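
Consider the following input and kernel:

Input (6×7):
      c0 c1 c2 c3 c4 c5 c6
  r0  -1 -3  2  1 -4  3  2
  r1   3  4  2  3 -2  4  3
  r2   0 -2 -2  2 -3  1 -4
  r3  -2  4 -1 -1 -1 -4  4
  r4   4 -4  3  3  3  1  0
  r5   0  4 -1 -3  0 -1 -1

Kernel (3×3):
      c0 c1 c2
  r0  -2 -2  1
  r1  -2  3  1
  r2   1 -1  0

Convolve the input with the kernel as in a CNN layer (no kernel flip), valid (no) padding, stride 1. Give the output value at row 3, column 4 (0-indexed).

The receptive field on the input at this output position is [-1 -4 4 / 3 1 0 / 0 -1 -1]. Elementwise product with the kernel and sum: -1·-2 + -4·-2 + 4·1 + 3·-2 + 1·3 + 0·1 + 0·1 + -1·-1.

12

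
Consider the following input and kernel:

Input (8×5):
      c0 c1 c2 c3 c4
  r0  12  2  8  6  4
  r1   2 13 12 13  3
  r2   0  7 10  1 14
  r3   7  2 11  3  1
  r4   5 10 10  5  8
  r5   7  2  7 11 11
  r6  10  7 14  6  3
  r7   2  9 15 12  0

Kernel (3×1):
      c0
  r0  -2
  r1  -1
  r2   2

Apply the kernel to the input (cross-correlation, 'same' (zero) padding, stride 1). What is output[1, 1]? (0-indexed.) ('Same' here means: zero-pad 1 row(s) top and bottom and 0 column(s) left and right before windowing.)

-3

The receptive field on the zero-padded input at this output position is [2 / 13 / 7]. Elementwise product with the kernel and sum: 2·-2 + 13·-1 + 7·2.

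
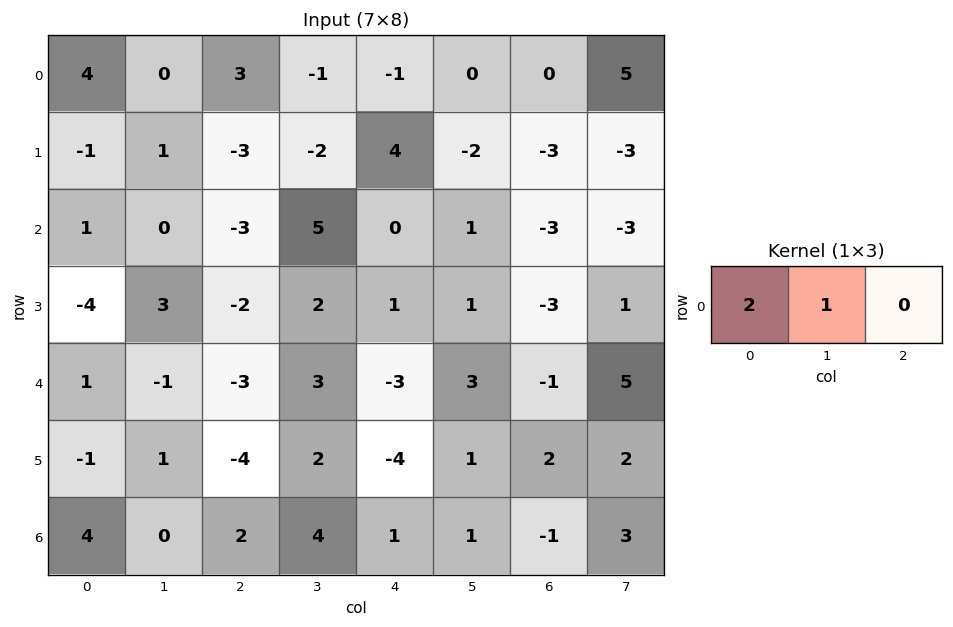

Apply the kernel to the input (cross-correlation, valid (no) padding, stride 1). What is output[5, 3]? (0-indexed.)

0

The receptive field on the input at this output position is [2 -4 1]. Elementwise product with the kernel and sum: 2·2 + -4·1.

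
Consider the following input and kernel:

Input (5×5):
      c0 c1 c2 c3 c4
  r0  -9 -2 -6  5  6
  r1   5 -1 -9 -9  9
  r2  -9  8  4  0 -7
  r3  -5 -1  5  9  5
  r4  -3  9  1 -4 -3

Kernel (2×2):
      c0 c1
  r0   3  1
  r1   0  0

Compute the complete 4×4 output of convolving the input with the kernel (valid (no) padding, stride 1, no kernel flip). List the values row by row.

Output[0,0]: The receptive field on the input at this output position is [-9 -2 / 5 -1]. Elementwise product with the kernel and sum: -9·3 + -2·1.
Output[0,1]: The receptive field on the input at this output position is [-2 -6 / -1 -9]. Elementwise product with the kernel and sum: -2·3 + -6·1.

-29 -12 -13 21
14 -12 -36 -18
-19 28 12 -7
-16 2 24 32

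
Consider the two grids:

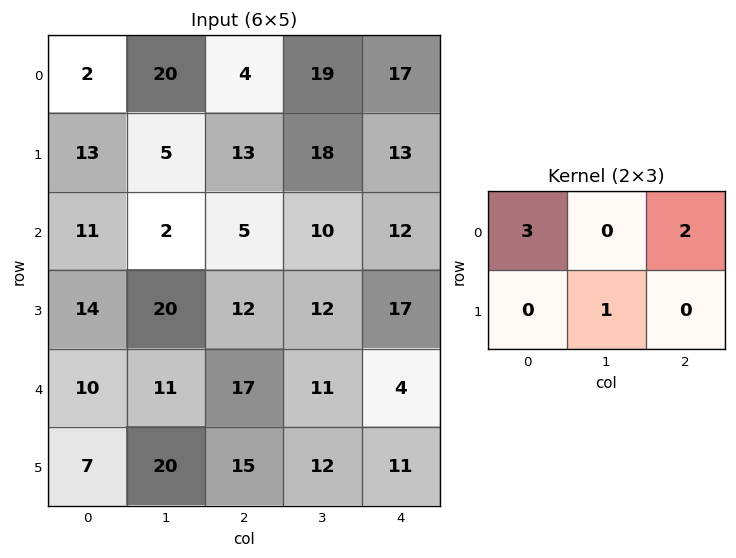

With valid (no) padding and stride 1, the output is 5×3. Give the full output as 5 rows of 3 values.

Output[0,0]: The receptive field on the input at this output position is [2 20 4 / 13 5 13]. Elementwise product with the kernel and sum: 2·3 + 4·2 + 5·1.
Output[0,1]: The receptive field on the input at this output position is [20 4 19 / 5 13 18]. Elementwise product with the kernel and sum: 20·3 + 19·2 + 13·1.

19 111 64
67 56 75
63 38 51
77 101 81
84 70 71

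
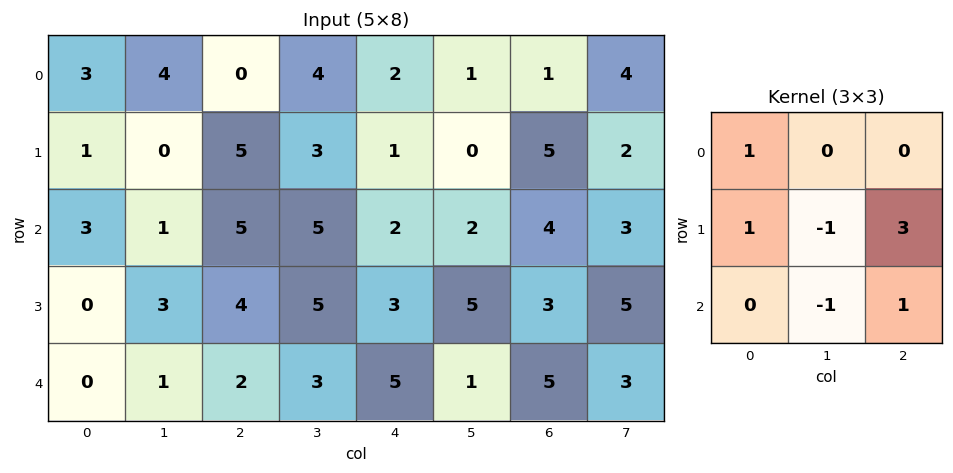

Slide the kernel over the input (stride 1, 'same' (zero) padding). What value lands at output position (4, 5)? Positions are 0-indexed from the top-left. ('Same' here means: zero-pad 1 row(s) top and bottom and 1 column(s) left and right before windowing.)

The receptive field on the zero-padded input at this output position is [3 5 3 / 5 1 5 / 0 0 0]. Elementwise product with the kernel and sum: 3·1 + 5·1 + 1·-1 + 5·3 + 0·-1 + 0·1.

22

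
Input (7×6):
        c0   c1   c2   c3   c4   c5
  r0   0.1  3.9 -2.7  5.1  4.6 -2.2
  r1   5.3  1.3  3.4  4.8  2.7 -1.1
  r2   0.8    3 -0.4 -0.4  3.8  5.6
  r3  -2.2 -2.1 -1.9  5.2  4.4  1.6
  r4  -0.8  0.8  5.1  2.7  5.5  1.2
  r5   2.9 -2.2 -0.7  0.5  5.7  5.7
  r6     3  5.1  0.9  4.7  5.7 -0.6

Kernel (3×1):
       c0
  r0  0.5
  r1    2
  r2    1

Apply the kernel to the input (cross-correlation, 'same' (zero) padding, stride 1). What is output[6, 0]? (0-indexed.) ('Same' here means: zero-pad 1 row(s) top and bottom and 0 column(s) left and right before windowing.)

The receptive field on the zero-padded input at this output position is [2.9 / 3 / 0]. Elementwise product with the kernel and sum: 2.9·0.5 + 3·2 + 0·1.

7.45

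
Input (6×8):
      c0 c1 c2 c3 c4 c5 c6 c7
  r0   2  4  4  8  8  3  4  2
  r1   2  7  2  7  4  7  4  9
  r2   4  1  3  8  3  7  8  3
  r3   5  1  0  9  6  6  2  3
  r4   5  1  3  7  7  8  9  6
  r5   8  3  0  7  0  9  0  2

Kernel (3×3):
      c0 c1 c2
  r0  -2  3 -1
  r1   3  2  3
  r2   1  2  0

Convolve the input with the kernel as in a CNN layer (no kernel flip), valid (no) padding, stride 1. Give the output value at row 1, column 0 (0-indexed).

The receptive field on the input at this output position is [2 7 2 / 4 1 3 / 5 1 0]. Elementwise product with the kernel and sum: 2·-2 + 7·3 + 2·-1 + 4·3 + 1·2 + 3·3 + 5·1 + 1·2.

45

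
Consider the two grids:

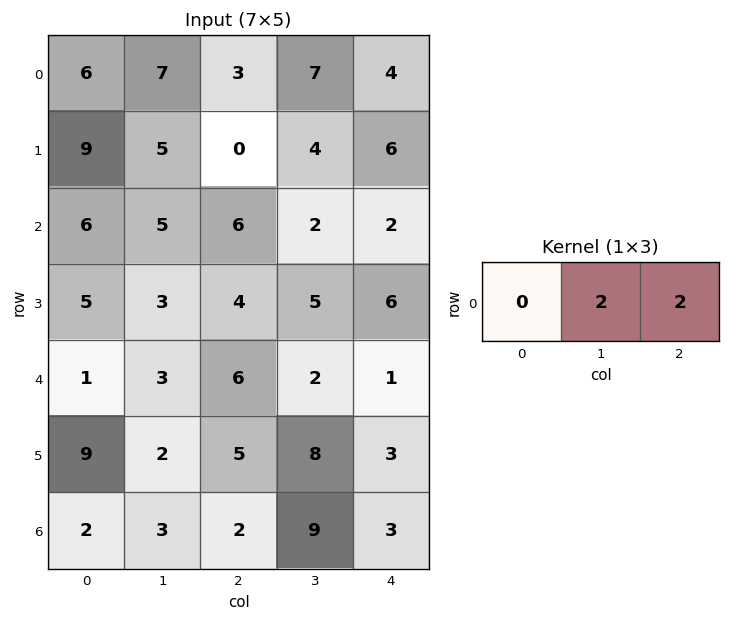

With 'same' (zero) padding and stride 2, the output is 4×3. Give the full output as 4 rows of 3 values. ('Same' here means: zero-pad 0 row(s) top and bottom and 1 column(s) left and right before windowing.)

26 20 8
22 16 4
8 16 2
10 22 6

Output[0,0]: The receptive field on the zero-padded input at this output position is [0 6 7]. Elementwise product with the kernel and sum: 6·2 + 7·2.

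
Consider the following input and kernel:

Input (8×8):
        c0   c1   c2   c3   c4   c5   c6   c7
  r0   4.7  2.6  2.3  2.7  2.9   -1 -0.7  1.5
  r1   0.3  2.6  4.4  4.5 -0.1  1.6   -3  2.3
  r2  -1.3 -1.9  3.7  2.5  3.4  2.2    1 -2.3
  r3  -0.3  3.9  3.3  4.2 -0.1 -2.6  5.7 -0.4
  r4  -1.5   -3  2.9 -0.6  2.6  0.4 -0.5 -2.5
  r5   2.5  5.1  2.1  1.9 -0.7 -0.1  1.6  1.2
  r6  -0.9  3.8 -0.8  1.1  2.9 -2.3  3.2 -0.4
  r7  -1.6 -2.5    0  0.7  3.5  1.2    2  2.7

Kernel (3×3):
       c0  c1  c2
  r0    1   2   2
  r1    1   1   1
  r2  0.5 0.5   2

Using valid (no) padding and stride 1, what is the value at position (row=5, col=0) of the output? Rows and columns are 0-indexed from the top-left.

The receptive field on the input at this output position is [2.5 5.1 2.1 / -0.9 3.8 -0.8 / -1.6 -2.5 0]. Elementwise product with the kernel and sum: 2.5·1 + 5.1·2 + 2.1·2 + -0.9·1 + 3.8·1 + -0.8·1 + -1.6·0.5 + -2.5·0.5 + 0·2.

16.95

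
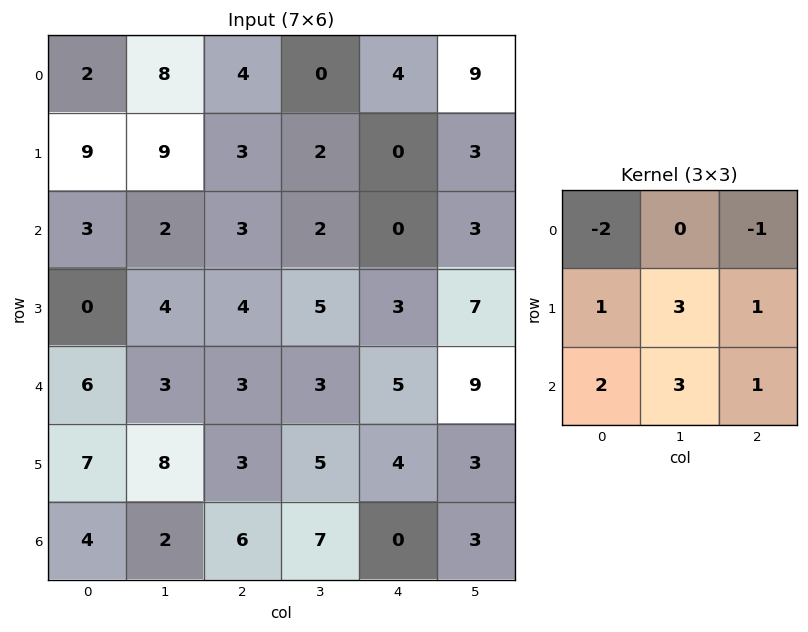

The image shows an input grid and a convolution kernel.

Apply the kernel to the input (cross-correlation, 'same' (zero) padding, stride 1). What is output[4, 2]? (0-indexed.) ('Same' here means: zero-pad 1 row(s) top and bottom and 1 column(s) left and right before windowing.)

32

The receptive field on the zero-padded input at this output position is [4 4 5 / 3 3 3 / 8 3 5]. Elementwise product with the kernel and sum: 4·-2 + 5·-1 + 3·1 + 3·3 + 3·1 + 8·2 + 3·3 + 5·1.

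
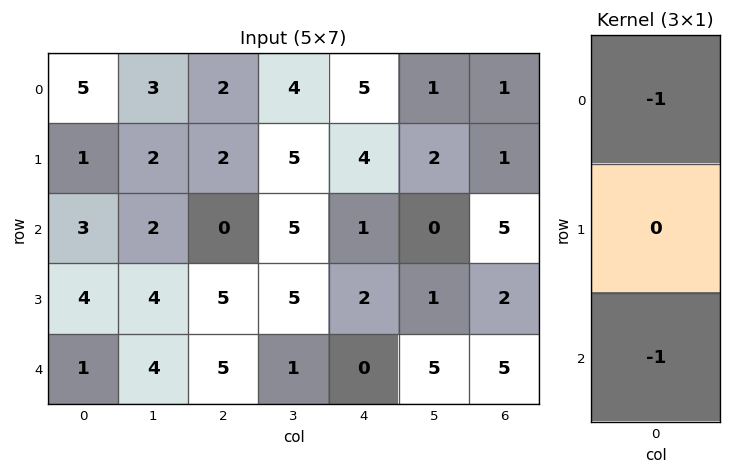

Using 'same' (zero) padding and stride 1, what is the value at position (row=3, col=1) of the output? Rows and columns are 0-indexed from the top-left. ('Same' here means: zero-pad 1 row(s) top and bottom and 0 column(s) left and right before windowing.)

-6

The receptive field on the zero-padded input at this output position is [2 / 4 / 4]. Elementwise product with the kernel and sum: 2·-1 + 4·-1.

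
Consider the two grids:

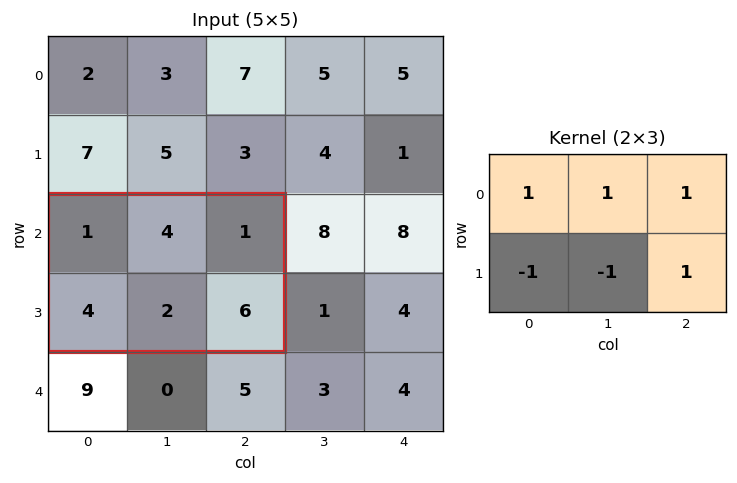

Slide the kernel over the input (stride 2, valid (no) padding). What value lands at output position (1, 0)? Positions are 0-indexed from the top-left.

6

The receptive field on the input at this output position is [1 4 1 / 4 2 6]. Elementwise product with the kernel and sum: 1·1 + 4·1 + 1·1 + 4·-1 + 2·-1 + 6·1.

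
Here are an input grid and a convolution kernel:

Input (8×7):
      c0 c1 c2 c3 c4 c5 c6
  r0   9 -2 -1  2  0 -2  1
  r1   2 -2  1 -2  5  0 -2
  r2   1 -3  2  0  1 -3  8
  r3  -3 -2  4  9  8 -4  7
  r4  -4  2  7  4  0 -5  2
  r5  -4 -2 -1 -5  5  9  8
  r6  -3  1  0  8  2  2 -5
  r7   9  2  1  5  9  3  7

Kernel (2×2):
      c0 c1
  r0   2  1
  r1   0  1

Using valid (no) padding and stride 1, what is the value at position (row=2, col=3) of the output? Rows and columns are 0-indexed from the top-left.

The receptive field on the input at this output position is [0 1 / 9 8]. Elementwise product with the kernel and sum: 0·2 + 1·1 + 8·1.

9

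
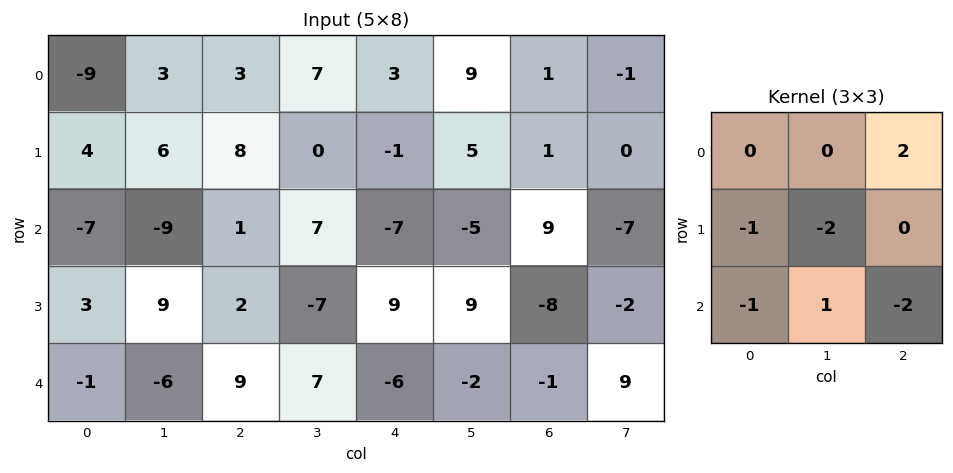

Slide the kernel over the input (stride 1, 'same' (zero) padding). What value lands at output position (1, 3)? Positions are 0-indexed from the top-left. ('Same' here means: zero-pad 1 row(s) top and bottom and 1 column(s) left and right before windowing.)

The receptive field on the zero-padded input at this output position is [3 7 3 / 8 0 -1 / 1 7 -7]. Elementwise product with the kernel and sum: 3·2 + 8·-1 + 0·-2 + 1·-1 + 7·1 + -7·-2.

18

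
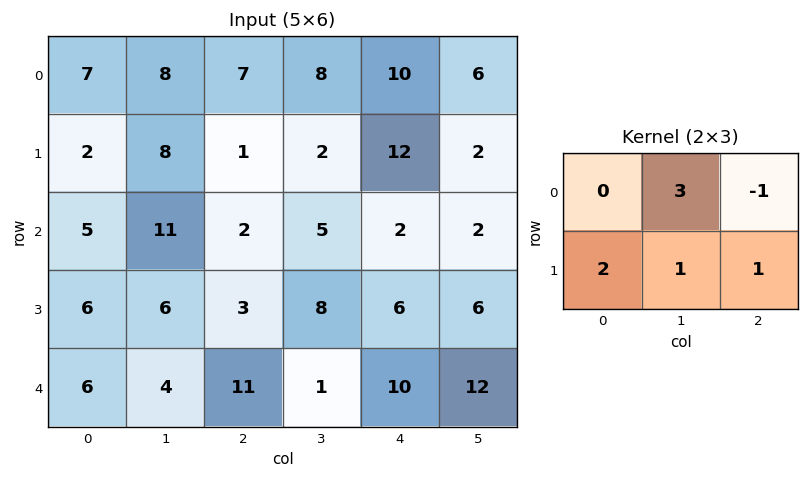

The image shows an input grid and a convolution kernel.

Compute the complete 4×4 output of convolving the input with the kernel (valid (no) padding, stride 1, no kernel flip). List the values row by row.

30 32 30 42
46 30 5 48
52 24 33 32
42 21 51 36

Output[0,0]: The receptive field on the input at this output position is [7 8 7 / 2 8 1]. Elementwise product with the kernel and sum: 8·3 + 7·-1 + 2·2 + 8·1 + 1·1.
Output[0,1]: The receptive field on the input at this output position is [8 7 8 / 8 1 2]. Elementwise product with the kernel and sum: 7·3 + 8·-1 + 8·2 + 1·1 + 2·1.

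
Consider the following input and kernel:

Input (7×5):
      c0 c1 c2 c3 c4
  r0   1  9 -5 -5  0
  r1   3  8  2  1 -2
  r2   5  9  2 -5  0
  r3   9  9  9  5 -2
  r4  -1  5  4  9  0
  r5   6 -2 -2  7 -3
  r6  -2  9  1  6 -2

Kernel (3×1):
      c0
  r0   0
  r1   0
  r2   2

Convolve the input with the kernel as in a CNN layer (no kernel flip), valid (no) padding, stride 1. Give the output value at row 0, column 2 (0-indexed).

The receptive field on the input at this output position is [-5 / 2 / 2]. Elementwise product with the kernel and sum: 2·2.

4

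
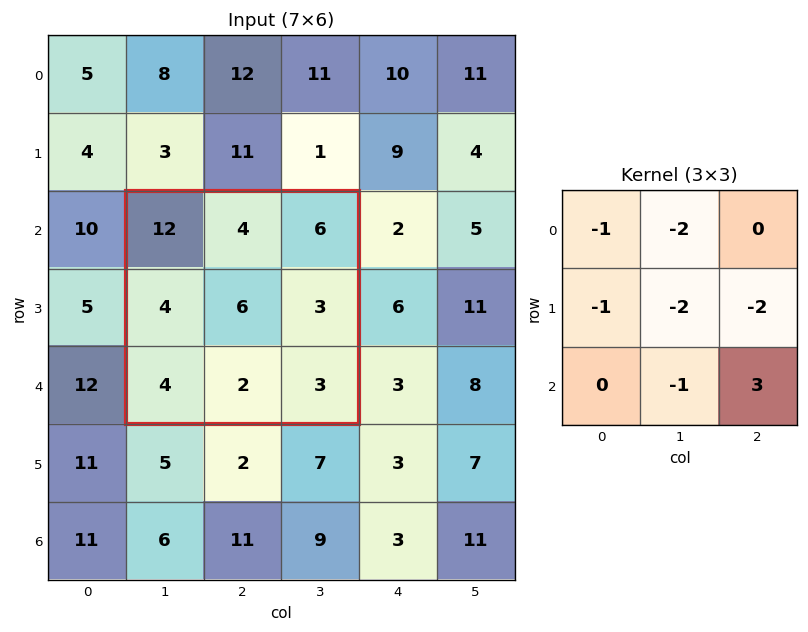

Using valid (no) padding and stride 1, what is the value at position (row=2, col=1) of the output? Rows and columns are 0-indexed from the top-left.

-35

The receptive field on the input at this output position is [12 4 6 / 4 6 3 / 4 2 3]. Elementwise product with the kernel and sum: 12·-1 + 4·-2 + 4·-1 + 6·-2 + 3·-2 + 2·-1 + 3·3.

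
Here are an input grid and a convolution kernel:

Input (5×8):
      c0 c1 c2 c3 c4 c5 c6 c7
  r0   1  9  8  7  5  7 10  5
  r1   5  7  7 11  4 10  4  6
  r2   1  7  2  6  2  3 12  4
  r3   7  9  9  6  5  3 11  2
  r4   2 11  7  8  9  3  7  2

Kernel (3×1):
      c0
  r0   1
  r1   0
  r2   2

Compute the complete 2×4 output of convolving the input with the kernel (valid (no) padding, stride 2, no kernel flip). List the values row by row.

Output[0,0]: The receptive field on the input at this output position is [1 / 5 / 1]. Elementwise product with the kernel and sum: 1·1 + 1·2.

3 12 9 34
5 16 20 26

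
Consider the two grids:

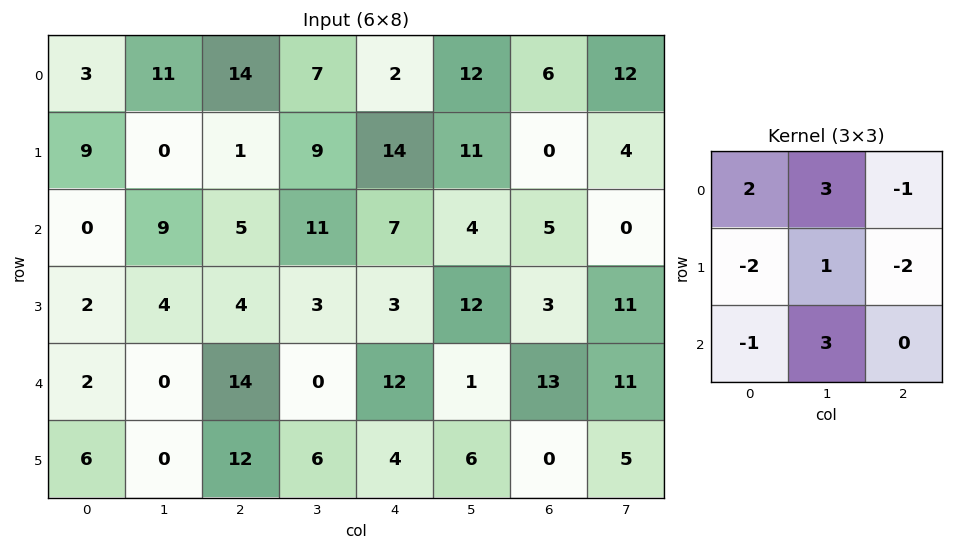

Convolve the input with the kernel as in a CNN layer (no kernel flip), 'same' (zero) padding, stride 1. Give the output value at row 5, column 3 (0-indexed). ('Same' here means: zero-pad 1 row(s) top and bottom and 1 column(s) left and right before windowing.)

-10

The receptive field on the zero-padded input at this output position is [14 0 12 / 12 6 4 / 0 0 0]. Elementwise product with the kernel and sum: 14·2 + 0·3 + 12·-1 + 12·-2 + 6·1 + 4·-2 + 0·-1 + 0·3.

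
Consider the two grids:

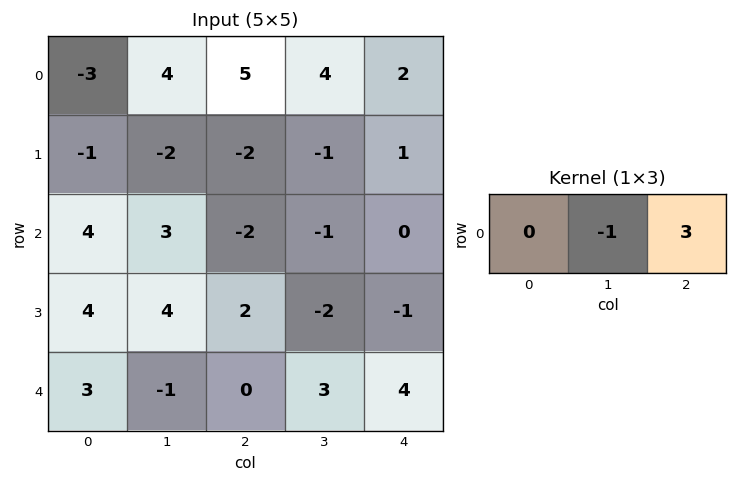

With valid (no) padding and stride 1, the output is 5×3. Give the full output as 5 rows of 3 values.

Output[0,0]: The receptive field on the input at this output position is [-3 4 5]. Elementwise product with the kernel and sum: 4·-1 + 5·3.

11 7 2
-4 -1 4
-9 -1 1
2 -8 -1
1 9 9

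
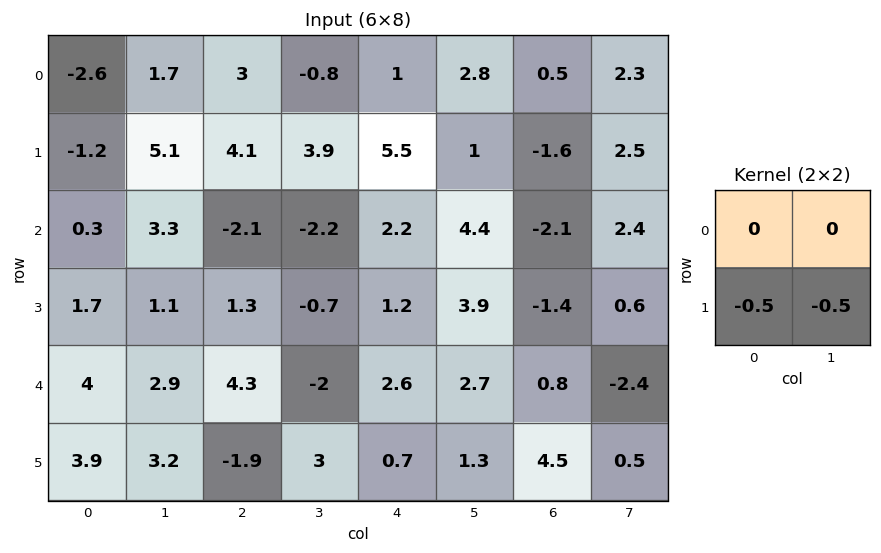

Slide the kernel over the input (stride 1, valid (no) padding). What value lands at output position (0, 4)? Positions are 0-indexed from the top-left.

-3.25

The receptive field on the input at this output position is [1 2.8 / 5.5 1]. Elementwise product with the kernel and sum: 5.5·-0.5 + 1·-0.5.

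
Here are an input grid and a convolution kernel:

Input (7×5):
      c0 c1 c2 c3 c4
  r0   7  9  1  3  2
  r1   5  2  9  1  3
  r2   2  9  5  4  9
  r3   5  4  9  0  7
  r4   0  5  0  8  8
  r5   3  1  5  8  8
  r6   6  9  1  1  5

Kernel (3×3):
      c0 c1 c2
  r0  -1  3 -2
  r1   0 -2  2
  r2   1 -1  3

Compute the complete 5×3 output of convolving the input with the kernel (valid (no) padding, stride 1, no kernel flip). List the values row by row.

Output[0,0]: The receptive field on the input at this output position is [7 9 1 / 5 2 9 / 2 9 5]. Elementwise product with the kernel and sum: 7·-1 + 9·3 + 1·-2 + 2·-2 + 9·2 + 2·1 + 9·-1 + 5·3.
Output[0,1]: The receptive field on the input at this output position is [9 1 3 / 2 9 1 / 9 5 4]. Elementwise product with the kernel and sum: 9·-1 + 1·3 + 3·-2 + 9·-2 + 1·2 + 9·1 + 5·-1 + 4·3.

40 -12 36
3 16 28
20 9 19
-4 59 -2
23 -4 23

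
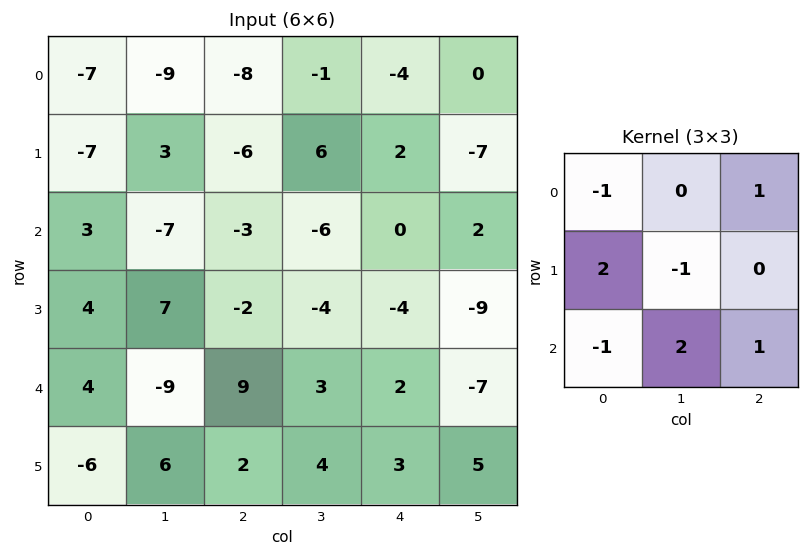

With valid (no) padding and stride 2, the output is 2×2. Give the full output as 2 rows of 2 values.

-38 -23
-18 2

Output[0,0]: The receptive field on the input at this output position is [-7 -9 -8 / -7 3 -6 / 3 -7 -3]. Elementwise product with the kernel and sum: -7·-1 + -8·1 + -7·2 + 3·-1 + 3·-1 + -7·2 + -3·1.
Output[0,1]: The receptive field on the input at this output position is [-8 -1 -4 / -6 6 2 / -3 -6 0]. Elementwise product with the kernel and sum: -8·-1 + -4·1 + -6·2 + 6·-1 + -3·-1 + -6·2 + 0·1.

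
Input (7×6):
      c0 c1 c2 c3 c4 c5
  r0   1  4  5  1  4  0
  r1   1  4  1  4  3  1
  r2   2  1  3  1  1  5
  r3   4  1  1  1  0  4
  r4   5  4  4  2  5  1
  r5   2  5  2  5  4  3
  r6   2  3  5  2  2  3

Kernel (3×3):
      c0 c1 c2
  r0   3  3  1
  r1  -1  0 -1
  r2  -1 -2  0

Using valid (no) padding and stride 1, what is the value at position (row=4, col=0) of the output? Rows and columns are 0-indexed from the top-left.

The receptive field on the input at this output position is [5 4 4 / 2 5 2 / 2 3 5]. Elementwise product with the kernel and sum: 5·3 + 4·3 + 4·1 + 2·-1 + 2·-1 + 2·-1 + 3·-2.

19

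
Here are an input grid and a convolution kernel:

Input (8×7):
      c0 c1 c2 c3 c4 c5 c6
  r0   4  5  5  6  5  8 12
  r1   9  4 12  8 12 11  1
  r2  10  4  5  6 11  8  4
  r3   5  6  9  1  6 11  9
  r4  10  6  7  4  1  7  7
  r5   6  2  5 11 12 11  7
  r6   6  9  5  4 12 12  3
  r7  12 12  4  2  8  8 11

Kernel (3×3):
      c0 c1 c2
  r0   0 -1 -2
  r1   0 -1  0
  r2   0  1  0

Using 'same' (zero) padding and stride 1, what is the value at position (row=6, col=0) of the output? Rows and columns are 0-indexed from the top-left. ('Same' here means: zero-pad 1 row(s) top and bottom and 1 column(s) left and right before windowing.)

-4

The receptive field on the zero-padded input at this output position is [0 6 2 / 0 6 9 / 0 12 12]. Elementwise product with the kernel and sum: 6·-1 + 2·-2 + 6·-1 + 12·1.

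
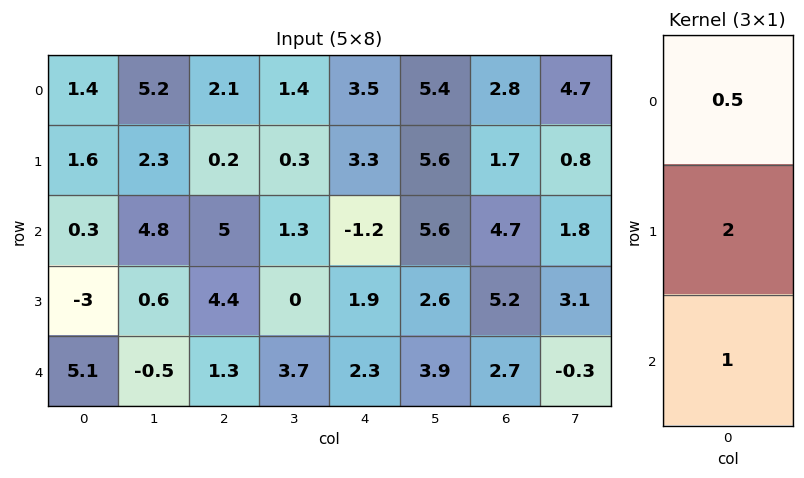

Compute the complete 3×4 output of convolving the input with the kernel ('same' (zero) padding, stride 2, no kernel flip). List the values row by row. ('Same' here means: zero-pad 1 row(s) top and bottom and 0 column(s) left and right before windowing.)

4.4 4.4 10.3 7.3
-1.6 14.5 1.15 15.45
8.7 4.8 5.55 8

Output[0,0]: The receptive field on the zero-padded input at this output position is [0 / 1.4 / 1.6]. Elementwise product with the kernel and sum: 0·0.5 + 1.4·2 + 1.6·1.
Output[0,1]: The receptive field on the zero-padded input at this output position is [0 / 2.1 / 0.2]. Elementwise product with the kernel and sum: 0·0.5 + 2.1·2 + 0.2·1.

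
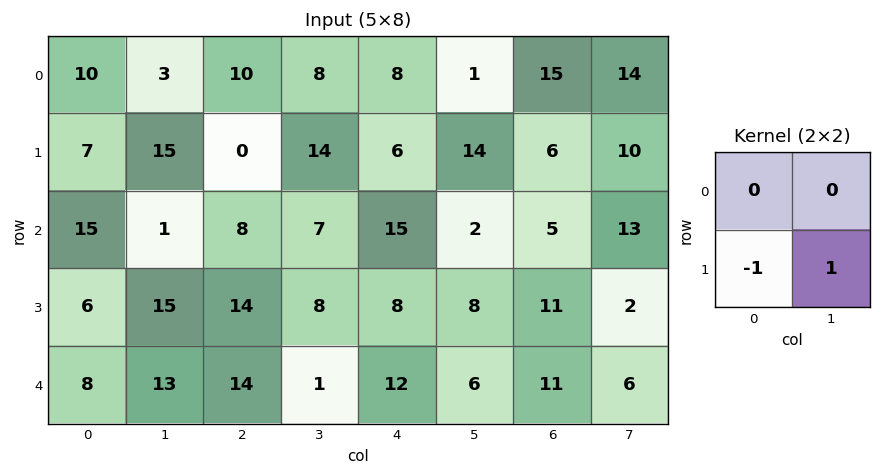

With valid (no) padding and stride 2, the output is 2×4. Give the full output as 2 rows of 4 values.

Output[0,0]: The receptive field on the input at this output position is [10 3 / 7 15]. Elementwise product with the kernel and sum: 7·-1 + 15·1.
Output[0,1]: The receptive field on the input at this output position is [10 8 / 0 14]. Elementwise product with the kernel and sum: 0·-1 + 14·1.

8 14 8 4
9 -6 0 -9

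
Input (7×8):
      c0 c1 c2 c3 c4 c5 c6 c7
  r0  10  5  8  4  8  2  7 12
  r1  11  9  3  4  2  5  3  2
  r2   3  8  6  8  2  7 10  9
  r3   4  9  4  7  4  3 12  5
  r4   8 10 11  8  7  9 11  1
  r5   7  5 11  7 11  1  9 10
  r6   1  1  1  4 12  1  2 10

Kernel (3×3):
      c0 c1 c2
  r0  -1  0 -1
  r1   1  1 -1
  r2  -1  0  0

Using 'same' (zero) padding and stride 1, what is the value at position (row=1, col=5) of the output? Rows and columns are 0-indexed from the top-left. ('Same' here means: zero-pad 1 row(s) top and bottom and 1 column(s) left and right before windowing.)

The receptive field on the zero-padded input at this output position is [8 2 7 / 2 5 3 / 2 7 10]. Elementwise product with the kernel and sum: 8·-1 + 7·-1 + 2·1 + 5·1 + 3·-1 + 2·-1.

-13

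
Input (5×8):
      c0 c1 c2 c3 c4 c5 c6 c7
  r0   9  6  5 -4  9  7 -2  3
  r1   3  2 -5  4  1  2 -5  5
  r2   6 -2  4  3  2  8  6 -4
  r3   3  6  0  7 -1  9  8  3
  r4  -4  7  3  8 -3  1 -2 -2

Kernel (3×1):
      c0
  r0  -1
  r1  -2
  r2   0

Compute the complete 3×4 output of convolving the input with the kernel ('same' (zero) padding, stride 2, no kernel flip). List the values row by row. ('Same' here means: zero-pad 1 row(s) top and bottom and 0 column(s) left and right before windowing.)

-18 -10 -18 4
-15 -3 -5 -7
5 -6 7 -4

Output[0,0]: The receptive field on the zero-padded input at this output position is [0 / 9 / 3]. Elementwise product with the kernel and sum: 0·-1 + 9·-2.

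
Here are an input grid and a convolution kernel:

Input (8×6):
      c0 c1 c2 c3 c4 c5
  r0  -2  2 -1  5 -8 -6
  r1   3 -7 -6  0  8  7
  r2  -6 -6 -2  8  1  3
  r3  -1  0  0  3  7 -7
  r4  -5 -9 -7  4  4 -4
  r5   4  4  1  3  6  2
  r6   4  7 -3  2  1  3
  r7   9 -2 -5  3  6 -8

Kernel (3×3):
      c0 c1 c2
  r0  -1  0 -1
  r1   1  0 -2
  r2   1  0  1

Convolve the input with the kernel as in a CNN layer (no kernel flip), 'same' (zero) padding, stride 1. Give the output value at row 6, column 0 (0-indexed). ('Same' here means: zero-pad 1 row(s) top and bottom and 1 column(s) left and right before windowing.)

The receptive field on the zero-padded input at this output position is [0 4 4 / 0 4 7 / 0 9 -2]. Elementwise product with the kernel and sum: 0·-1 + 4·-1 + 0·1 + 7·-2 + 0·1 + -2·1.

-20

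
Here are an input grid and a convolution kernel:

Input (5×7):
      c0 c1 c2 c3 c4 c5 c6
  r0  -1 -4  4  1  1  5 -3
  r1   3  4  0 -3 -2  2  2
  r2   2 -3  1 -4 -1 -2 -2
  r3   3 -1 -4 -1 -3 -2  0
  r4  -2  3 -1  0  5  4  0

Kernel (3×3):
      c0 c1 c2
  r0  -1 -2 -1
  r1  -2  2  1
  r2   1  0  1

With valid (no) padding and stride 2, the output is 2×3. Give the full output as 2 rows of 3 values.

Output[0,0]: The receptive field on the input at this output position is [-1 -4 4 / 3 4 0 / 2 -3 1]. Elementwise product with the kernel and sum: -1·-1 + -4·-2 + 4·-1 + 3·-2 + 4·2 + 0·1 + 2·1 + 1·1.
Output[0,1]: The receptive field on the input at this output position is [4 1 1 / 0 -3 -2 / 1 -4 -1]. Elementwise product with the kernel and sum: 4·-1 + 1·-2 + 1·-1 + 0·-2 + -3·2 + -2·1 + 1·1 + -1·1.

10 -15 -1
-12 15 14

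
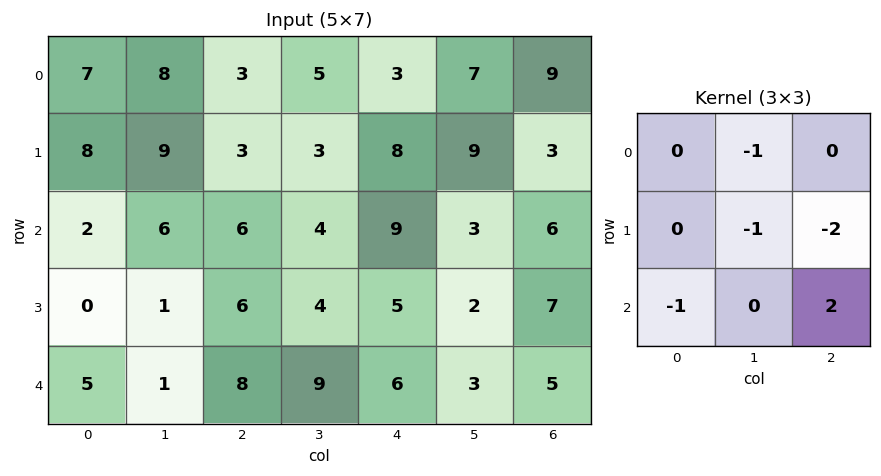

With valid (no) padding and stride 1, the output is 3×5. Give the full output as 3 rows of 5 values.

-13 -10 -12 -27 -19
-15 -10 -21 -23 -15
-8 -3 -14 -21 -15

Output[0,0]: The receptive field on the input at this output position is [7 8 3 / 8 9 3 / 2 6 6]. Elementwise product with the kernel and sum: 8·-1 + 9·-1 + 3·-2 + 2·-1 + 6·2.
Output[0,1]: The receptive field on the input at this output position is [8 3 5 / 9 3 3 / 6 6 4]. Elementwise product with the kernel and sum: 3·-1 + 3·-1 + 3·-2 + 6·-1 + 4·2.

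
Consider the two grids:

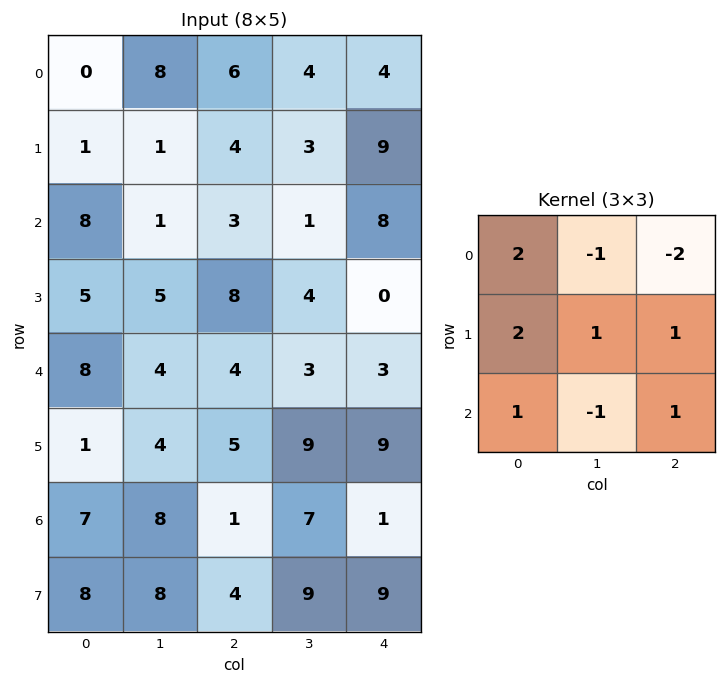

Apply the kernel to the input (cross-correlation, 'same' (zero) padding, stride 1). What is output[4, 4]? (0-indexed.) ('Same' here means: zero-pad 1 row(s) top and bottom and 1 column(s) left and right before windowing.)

The receptive field on the zero-padded input at this output position is [4 0 0 / 3 3 0 / 9 9 0]. Elementwise product with the kernel and sum: 4·2 + 0·-1 + 0·-2 + 3·2 + 3·1 + 0·1 + 9·1 + 9·-1 + 0·1.

17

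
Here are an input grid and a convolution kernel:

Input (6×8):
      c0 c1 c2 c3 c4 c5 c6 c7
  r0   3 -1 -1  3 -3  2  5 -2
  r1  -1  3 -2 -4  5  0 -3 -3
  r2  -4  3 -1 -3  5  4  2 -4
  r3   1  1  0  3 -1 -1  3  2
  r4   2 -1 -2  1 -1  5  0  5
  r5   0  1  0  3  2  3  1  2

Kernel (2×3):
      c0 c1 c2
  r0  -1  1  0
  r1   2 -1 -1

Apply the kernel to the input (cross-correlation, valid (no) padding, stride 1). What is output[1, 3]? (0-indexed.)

The receptive field on the input at this output position is [-4 5 0 / -3 5 4]. Elementwise product with the kernel and sum: -4·-1 + 5·1 + -3·2 + 5·-1 + 4·-1.

-6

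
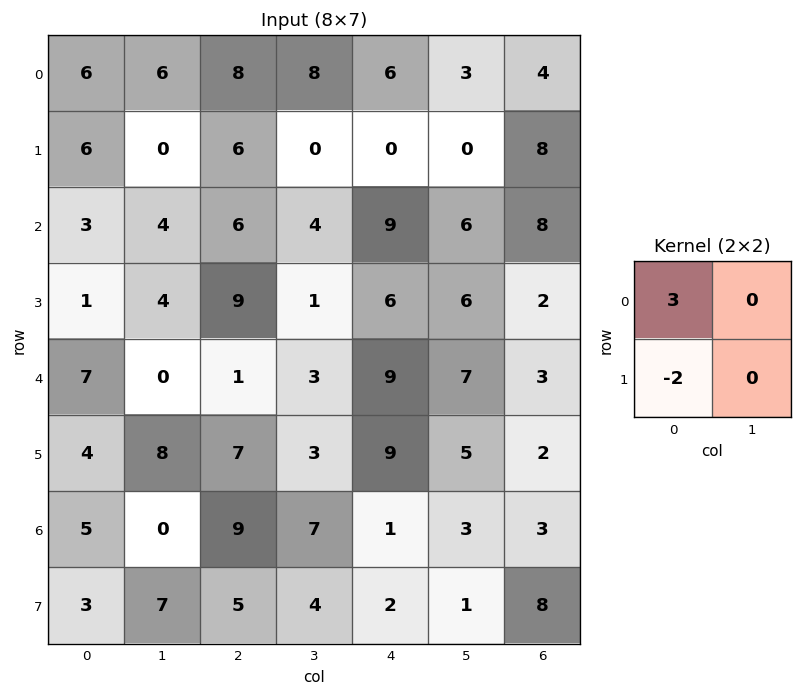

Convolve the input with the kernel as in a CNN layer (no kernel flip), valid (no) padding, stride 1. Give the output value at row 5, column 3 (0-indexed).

-5

The receptive field on the input at this output position is [3 9 / 7 1]. Elementwise product with the kernel and sum: 3·3 + 7·-2.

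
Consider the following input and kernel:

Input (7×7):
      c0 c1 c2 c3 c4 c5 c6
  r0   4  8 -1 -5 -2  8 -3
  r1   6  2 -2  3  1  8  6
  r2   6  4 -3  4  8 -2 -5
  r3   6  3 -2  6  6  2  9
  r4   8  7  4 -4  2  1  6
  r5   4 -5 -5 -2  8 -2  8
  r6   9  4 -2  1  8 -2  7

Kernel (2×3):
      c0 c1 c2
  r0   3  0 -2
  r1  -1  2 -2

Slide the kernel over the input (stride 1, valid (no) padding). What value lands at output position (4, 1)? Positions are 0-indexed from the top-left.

The receptive field on the input at this output position is [7 4 -4 / -5 -5 -2]. Elementwise product with the kernel and sum: 7·3 + -4·-2 + -5·-1 + -5·2 + -2·-2.

28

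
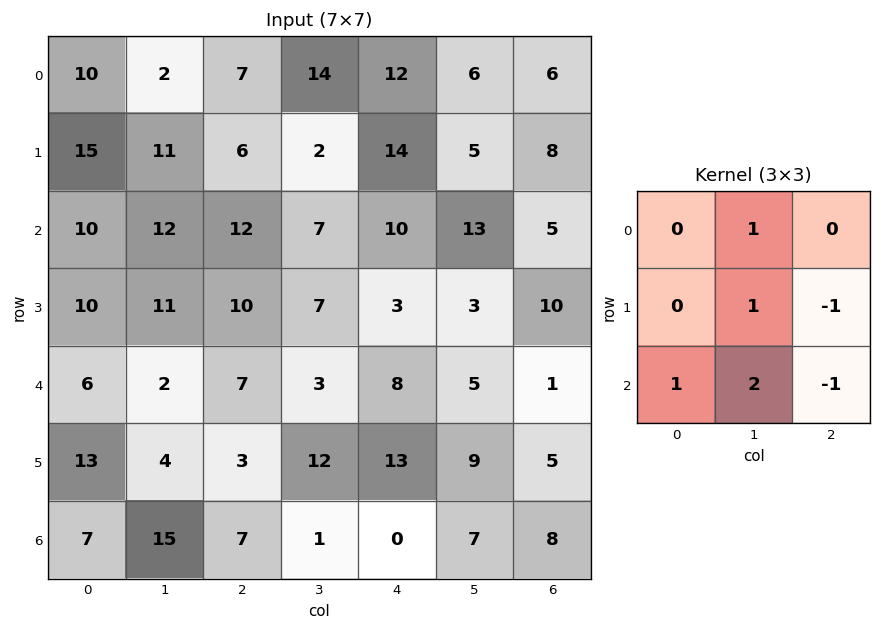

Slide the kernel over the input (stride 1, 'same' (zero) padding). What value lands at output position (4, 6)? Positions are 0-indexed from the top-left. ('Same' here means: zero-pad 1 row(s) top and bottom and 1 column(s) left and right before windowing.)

The receptive field on the zero-padded input at this output position is [3 10 0 / 5 1 0 / 9 5 0]. Elementwise product with the kernel and sum: 10·1 + 1·1 + 0·-1 + 9·1 + 5·2 + 0·-1.

30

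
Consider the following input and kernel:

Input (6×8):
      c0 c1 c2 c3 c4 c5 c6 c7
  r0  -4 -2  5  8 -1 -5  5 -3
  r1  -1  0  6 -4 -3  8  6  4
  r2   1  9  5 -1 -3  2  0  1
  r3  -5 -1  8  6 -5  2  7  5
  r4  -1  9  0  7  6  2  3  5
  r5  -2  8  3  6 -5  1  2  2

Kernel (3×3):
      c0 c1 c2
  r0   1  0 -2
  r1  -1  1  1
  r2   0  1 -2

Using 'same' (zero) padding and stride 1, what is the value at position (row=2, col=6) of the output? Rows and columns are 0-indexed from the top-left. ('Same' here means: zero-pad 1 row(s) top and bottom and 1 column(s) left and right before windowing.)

-4

The receptive field on the zero-padded input at this output position is [8 6 4 / 2 0 1 / 2 7 5]. Elementwise product with the kernel and sum: 8·1 + 4·-2 + 2·-1 + 0·1 + 1·1 + 7·1 + 5·-2.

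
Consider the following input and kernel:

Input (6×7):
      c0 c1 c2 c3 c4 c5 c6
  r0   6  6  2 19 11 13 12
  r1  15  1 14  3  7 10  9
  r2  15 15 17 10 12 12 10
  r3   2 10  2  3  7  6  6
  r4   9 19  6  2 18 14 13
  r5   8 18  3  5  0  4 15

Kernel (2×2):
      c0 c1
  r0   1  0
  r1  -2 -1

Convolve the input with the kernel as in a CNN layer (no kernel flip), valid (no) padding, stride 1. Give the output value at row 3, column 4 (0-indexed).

The receptive field on the input at this output position is [7 6 / 18 14]. Elementwise product with the kernel and sum: 7·1 + 18·-2 + 14·-1.

-43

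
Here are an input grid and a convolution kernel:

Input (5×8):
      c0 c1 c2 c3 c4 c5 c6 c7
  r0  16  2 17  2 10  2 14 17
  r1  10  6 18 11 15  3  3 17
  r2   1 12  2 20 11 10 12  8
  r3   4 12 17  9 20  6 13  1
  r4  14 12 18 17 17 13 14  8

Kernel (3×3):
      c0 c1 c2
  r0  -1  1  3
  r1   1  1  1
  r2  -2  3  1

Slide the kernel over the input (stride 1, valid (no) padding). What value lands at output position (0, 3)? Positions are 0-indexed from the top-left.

The receptive field on the input at this output position is [2 10 2 / 11 15 3 / 20 11 10]. Elementwise product with the kernel and sum: 2·-1 + 10·1 + 2·3 + 11·1 + 15·1 + 3·1 + 20·-2 + 11·3 + 10·1.

46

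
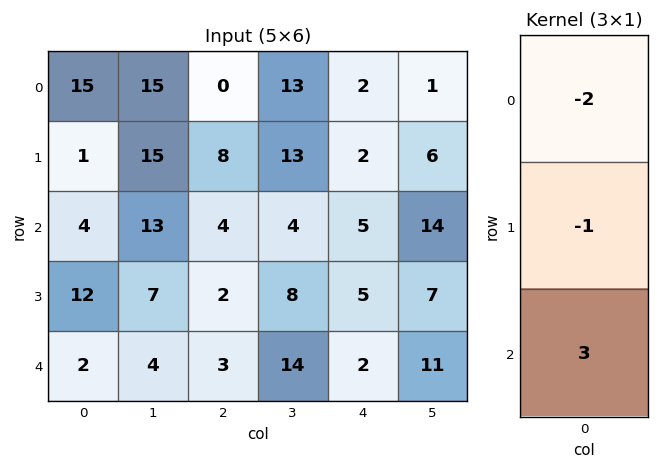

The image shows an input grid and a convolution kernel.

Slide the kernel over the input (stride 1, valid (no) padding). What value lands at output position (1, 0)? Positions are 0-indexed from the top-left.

The receptive field on the input at this output position is [1 / 4 / 12]. Elementwise product with the kernel and sum: 1·-2 + 4·-1 + 12·3.

30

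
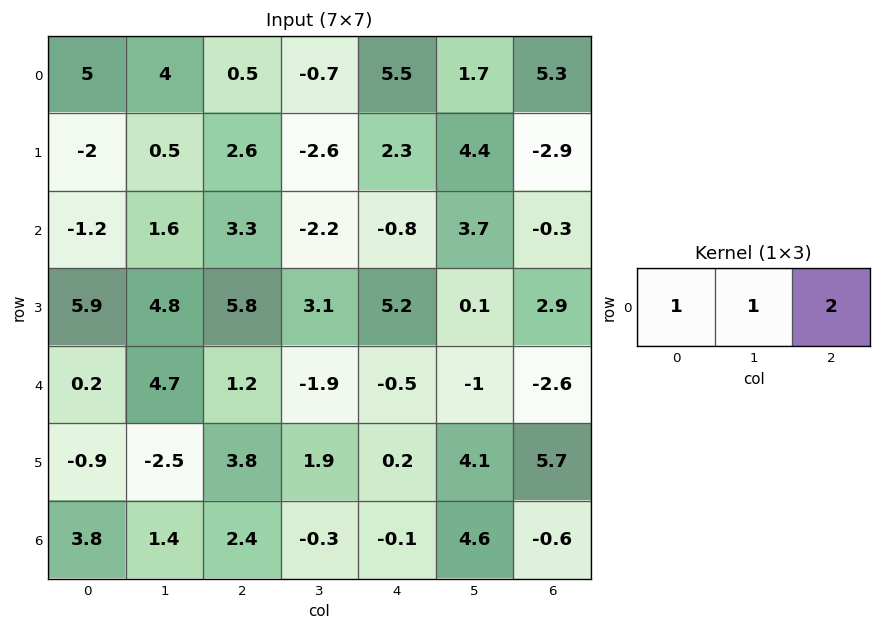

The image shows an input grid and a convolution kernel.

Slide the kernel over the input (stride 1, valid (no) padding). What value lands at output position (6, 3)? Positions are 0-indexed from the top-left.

8.8

The receptive field on the input at this output position is [-0.3 -0.1 4.6]. Elementwise product with the kernel and sum: -0.3·1 + -0.1·1 + 4.6·2.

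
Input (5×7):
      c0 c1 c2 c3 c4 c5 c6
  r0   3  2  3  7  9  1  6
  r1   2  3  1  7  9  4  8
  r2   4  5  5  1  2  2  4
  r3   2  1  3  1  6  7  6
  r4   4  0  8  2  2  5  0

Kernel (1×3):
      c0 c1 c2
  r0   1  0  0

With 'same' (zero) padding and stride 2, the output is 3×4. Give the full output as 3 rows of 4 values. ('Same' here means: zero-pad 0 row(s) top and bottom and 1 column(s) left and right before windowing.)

Output[0,0]: The receptive field on the zero-padded input at this output position is [0 3 2]. Elementwise product with the kernel and sum: 0·1.
Output[0,1]: The receptive field on the zero-padded input at this output position is [2 3 7]. Elementwise product with the kernel and sum: 2·1.

0 2 7 1
0 5 1 2
0 0 2 5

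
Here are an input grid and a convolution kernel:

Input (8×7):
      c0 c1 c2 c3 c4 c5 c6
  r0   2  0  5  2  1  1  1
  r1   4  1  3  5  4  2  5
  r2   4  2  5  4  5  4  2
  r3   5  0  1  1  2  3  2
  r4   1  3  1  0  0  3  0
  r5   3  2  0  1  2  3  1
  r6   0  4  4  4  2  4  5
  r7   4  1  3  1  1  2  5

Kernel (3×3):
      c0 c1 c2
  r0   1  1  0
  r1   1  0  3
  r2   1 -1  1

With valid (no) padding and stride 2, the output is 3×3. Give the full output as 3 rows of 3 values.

Output[0,0]: The receptive field on the input at this output position is [2 0 5 / 4 1 3 / 4 2 5]. Elementwise product with the kernel and sum: 2·1 + 0·1 + 4·1 + 3·3 + 4·1 + 2·-1 + 5·1.
Output[0,1]: The receptive field on the input at this output position is [5 2 1 / 3 5 4 / 5 4 5]. Elementwise product with the kernel and sum: 5·1 + 2·1 + 3·1 + 4·3 + 5·1 + 4·-1 + 5·1.

22 28 24
13 17 14
7 9 11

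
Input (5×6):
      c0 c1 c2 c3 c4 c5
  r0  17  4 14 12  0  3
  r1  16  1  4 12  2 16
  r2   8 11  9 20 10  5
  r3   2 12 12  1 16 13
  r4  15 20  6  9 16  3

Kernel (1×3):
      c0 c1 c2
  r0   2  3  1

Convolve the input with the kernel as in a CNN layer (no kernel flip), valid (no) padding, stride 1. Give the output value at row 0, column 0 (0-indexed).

The receptive field on the input at this output position is [17 4 14]. Elementwise product with the kernel and sum: 17·2 + 4·3 + 14·1.

60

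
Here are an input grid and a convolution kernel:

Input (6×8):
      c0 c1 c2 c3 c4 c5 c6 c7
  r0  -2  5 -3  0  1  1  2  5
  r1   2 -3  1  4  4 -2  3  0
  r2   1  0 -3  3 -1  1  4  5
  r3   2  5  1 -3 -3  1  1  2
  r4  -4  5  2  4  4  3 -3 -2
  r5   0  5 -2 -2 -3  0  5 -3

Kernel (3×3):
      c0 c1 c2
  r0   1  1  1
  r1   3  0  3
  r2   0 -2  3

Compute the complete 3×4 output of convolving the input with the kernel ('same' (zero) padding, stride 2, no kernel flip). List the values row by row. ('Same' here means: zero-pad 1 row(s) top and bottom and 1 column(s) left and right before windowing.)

Output[0,0]: The receptive field on the zero-padded input at this output position is [0 0 0 / 0 -2 5 / 0 2 -3]. Elementwise product with the kernel and sum: 0·1 + 0·1 + 0·1 + 0·3 + 5·3 + 2·-2 + -3·3.
Output[0,1]: The receptive field on the zero-padded input at this output position is [0 0 0 / 5 -3 0 / -3 1 4]. Elementwise product with the kernel and sum: 0·1 + 0·1 + 0·1 + 5·3 + 0·3 + 1·-2 + 4·3.

2 25 -11 12
10 0 27 23
37 28 22 -12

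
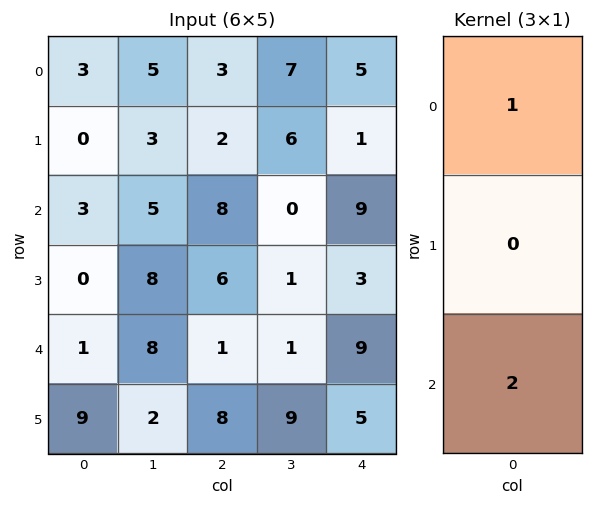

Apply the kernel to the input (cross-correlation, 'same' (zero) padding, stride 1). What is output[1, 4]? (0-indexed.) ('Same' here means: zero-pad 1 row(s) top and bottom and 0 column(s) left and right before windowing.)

23

The receptive field on the zero-padded input at this output position is [5 / 1 / 9]. Elementwise product with the kernel and sum: 5·1 + 9·2.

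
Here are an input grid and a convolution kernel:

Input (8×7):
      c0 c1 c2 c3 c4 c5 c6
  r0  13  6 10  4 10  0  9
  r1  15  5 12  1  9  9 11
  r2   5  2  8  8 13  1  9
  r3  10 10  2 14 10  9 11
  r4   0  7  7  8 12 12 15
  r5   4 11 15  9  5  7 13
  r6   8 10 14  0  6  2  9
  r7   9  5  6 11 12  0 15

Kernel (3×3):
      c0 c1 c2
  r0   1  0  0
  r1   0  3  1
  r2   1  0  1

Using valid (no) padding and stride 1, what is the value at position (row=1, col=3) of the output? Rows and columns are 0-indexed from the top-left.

The receptive field on the input at this output position is [1 9 9 / 8 13 1 / 14 10 9]. Elementwise product with the kernel and sum: 1·1 + 13·3 + 1·1 + 14·1 + 9·1.

64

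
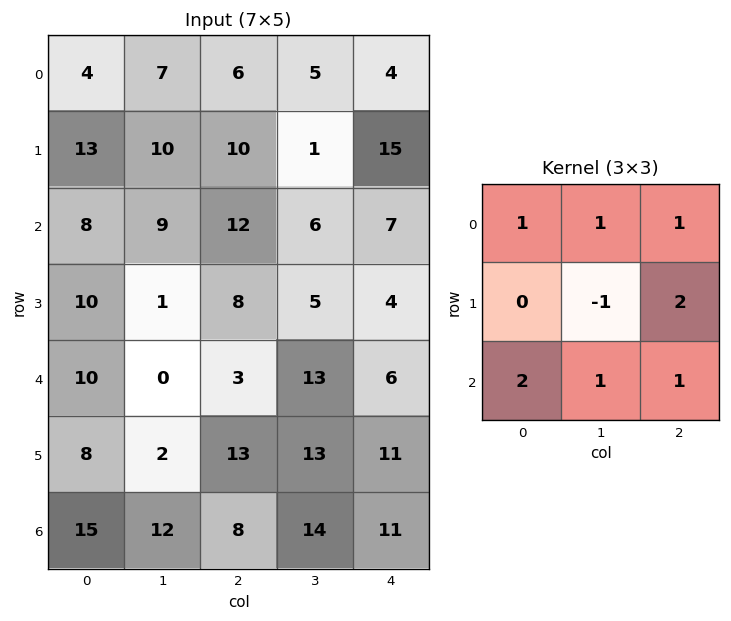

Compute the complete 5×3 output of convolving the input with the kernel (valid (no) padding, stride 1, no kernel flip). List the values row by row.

64 46 81
77 36 59
67 45 53
56 67 66
87 75 72

Output[0,0]: The receptive field on the input at this output position is [4 7 6 / 13 10 10 / 8 9 12]. Elementwise product with the kernel and sum: 4·1 + 7·1 + 6·1 + 10·-1 + 10·2 + 8·2 + 9·1 + 12·1.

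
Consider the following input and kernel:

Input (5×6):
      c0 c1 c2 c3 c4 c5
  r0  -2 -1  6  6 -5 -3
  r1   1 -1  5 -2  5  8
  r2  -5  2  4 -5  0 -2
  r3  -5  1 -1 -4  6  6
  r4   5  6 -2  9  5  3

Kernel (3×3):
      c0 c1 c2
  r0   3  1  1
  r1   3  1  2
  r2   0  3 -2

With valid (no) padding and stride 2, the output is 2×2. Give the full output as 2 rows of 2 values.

Output[0,0]: The receptive field on the input at this output position is [-2 -1 6 / 1 -1 5 / -5 2 4]. Elementwise product with the kernel and sum: -2·3 + -1·1 + 6·1 + 1·3 + -1·1 + 5·2 + 2·3 + 4·-2.
Output[0,1]: The receptive field on the input at this output position is [6 6 -5 / 5 -2 5 / 4 -5 0]. Elementwise product with the kernel and sum: 6·3 + 6·1 + -5·1 + 5·3 + -2·1 + 5·2 + -5·3 + 0·-2.

9 27
-3 29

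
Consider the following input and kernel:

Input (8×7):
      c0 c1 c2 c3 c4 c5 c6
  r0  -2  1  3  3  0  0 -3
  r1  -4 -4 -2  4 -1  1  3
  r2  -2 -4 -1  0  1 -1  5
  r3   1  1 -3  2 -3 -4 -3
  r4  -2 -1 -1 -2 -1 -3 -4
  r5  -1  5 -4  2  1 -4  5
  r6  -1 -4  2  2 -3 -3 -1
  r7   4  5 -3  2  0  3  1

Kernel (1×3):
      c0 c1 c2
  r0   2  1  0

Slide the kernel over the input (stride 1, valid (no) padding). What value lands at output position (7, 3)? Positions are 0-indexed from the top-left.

The receptive field on the input at this output position is [2 0 3]. Elementwise product with the kernel and sum: 2·2 + 0·1.

4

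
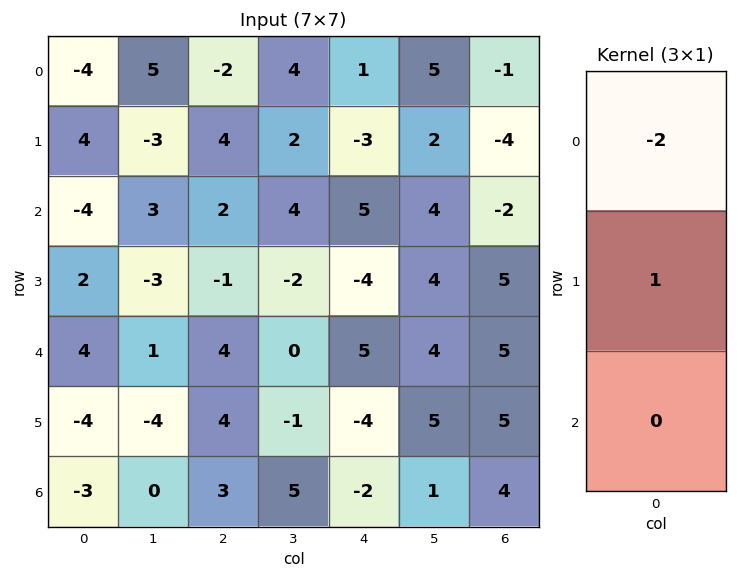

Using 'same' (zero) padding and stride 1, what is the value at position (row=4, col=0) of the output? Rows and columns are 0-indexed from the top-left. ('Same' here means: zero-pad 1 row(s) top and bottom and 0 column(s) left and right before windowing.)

The receptive field on the zero-padded input at this output position is [2 / 4 / -4]. Elementwise product with the kernel and sum: 2·-2 + 4·1.

0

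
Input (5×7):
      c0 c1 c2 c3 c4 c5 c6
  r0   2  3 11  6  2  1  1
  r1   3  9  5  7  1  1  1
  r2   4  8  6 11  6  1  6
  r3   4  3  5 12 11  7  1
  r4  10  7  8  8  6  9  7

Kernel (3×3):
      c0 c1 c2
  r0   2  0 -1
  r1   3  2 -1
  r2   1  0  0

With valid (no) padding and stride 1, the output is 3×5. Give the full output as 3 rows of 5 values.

19 38 54 44 13
27 39 48 69 26
25 19 42 80 58

Output[0,0]: The receptive field on the input at this output position is [2 3 11 / 3 9 5 / 4 8 6]. Elementwise product with the kernel and sum: 2·2 + 11·-1 + 3·3 + 9·2 + 5·-1 + 4·1.
Output[0,1]: The receptive field on the input at this output position is [3 11 6 / 9 5 7 / 8 6 11]. Elementwise product with the kernel and sum: 3·2 + 6·-1 + 9·3 + 5·2 + 7·-1 + 8·1.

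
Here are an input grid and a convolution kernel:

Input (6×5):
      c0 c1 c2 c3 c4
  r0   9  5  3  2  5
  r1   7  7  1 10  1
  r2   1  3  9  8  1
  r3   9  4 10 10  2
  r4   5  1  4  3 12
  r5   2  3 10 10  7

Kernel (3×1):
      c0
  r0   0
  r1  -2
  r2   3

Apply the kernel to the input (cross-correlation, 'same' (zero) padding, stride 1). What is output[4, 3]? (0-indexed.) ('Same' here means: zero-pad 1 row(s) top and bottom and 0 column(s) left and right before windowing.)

24

The receptive field on the zero-padded input at this output position is [10 / 3 / 10]. Elementwise product with the kernel and sum: 3·-2 + 10·3.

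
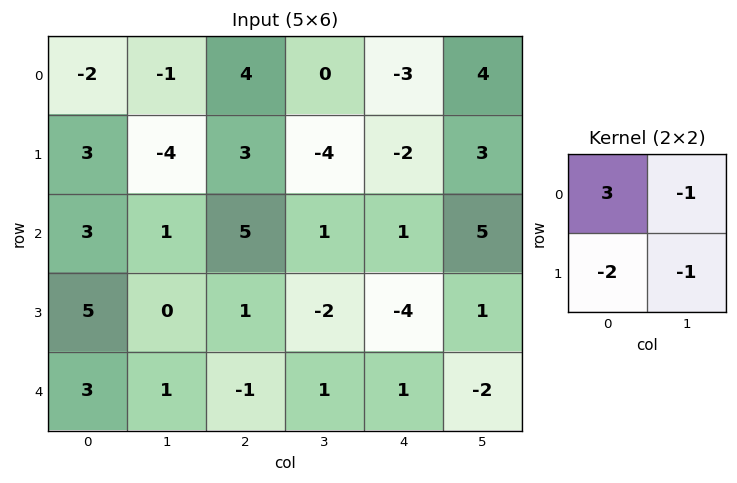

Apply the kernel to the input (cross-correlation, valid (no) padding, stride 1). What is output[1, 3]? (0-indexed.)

-13

The receptive field on the input at this output position is [-4 -2 / 1 1]. Elementwise product with the kernel and sum: -4·3 + -2·-1 + 1·-2 + 1·-1.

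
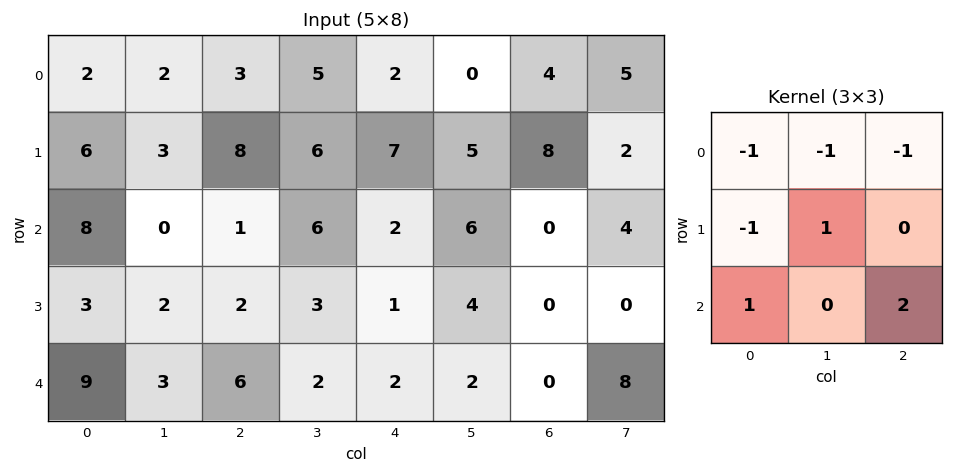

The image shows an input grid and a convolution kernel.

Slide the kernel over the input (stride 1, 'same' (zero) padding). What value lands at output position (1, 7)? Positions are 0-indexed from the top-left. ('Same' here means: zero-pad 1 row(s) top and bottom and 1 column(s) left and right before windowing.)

-15

The receptive field on the zero-padded input at this output position is [4 5 0 / 8 2 0 / 0 4 0]. Elementwise product with the kernel and sum: 4·-1 + 5·-1 + 0·-1 + 8·-1 + 2·1 + 0·1 + 0·2.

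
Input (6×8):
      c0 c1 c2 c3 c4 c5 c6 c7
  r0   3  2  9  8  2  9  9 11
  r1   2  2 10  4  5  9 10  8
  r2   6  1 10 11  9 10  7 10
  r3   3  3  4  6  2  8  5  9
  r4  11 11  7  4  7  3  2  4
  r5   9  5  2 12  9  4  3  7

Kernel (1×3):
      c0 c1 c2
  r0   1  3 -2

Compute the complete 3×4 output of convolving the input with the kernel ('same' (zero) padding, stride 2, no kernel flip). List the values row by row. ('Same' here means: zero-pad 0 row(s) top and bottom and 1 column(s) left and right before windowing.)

Output[0,0]: The receptive field on the zero-padded input at this output position is [0 3 2]. Elementwise product with the kernel and sum: 0·1 + 3·3 + 2·-2.

5 13 -4 14
16 9 18 11
11 24 19 1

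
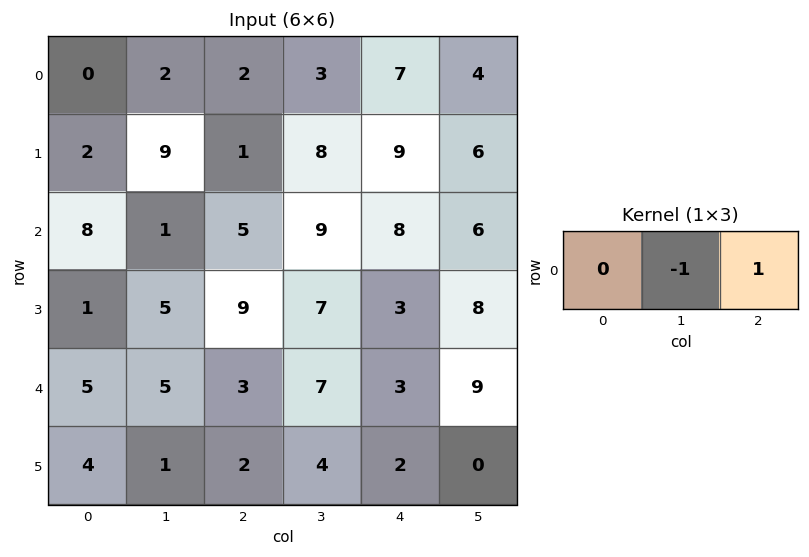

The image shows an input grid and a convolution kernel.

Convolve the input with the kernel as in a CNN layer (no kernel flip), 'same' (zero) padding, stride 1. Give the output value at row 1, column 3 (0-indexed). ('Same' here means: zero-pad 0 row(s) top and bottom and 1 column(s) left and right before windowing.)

The receptive field on the zero-padded input at this output position is [1 8 9]. Elementwise product with the kernel and sum: 8·-1 + 9·1.

1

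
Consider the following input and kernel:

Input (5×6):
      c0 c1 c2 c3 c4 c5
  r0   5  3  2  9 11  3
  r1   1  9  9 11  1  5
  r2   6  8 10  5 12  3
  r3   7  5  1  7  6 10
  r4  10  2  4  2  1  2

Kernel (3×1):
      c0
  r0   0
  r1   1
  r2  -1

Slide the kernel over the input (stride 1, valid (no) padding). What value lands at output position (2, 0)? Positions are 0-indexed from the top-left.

The receptive field on the input at this output position is [6 / 7 / 10]. Elementwise product with the kernel and sum: 7·1 + 10·-1.

-3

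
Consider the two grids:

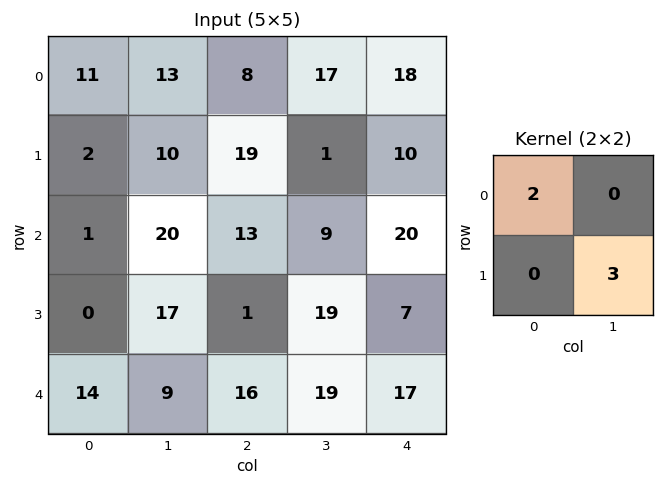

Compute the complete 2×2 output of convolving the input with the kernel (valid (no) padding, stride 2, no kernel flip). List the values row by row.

52 19
53 83

Output[0,0]: The receptive field on the input at this output position is [11 13 / 2 10]. Elementwise product with the kernel and sum: 11·2 + 10·3.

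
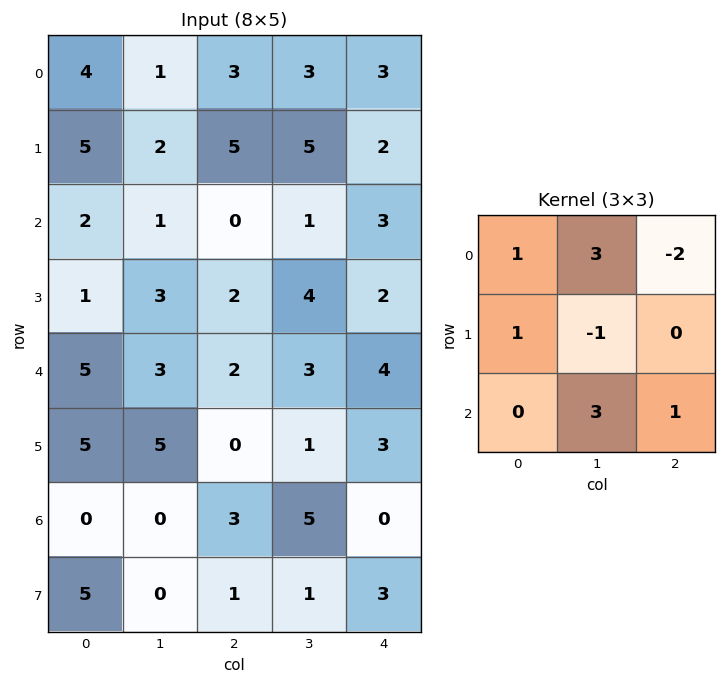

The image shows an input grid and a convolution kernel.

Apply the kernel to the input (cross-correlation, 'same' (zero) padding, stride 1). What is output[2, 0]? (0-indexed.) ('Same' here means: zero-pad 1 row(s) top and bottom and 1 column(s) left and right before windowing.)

15

The receptive field on the zero-padded input at this output position is [0 5 2 / 0 2 1 / 0 1 3]. Elementwise product with the kernel and sum: 0·1 + 5·3 + 2·-2 + 0·1 + 2·-1 + 1·3 + 3·1.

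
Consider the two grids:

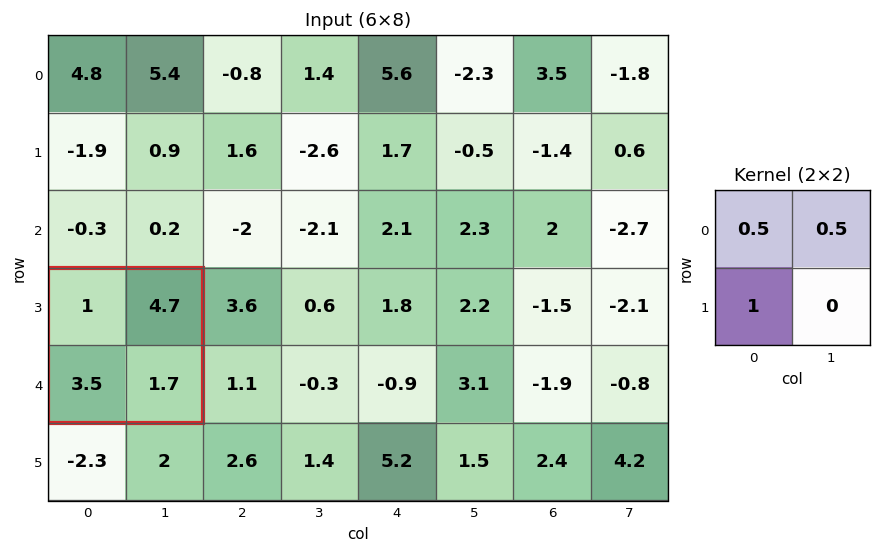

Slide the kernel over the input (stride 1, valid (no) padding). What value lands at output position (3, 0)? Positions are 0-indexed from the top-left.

6.35

The receptive field on the input at this output position is [1 4.7 / 3.5 1.7]. Elementwise product with the kernel and sum: 1·0.5 + 4.7·0.5 + 3.5·1.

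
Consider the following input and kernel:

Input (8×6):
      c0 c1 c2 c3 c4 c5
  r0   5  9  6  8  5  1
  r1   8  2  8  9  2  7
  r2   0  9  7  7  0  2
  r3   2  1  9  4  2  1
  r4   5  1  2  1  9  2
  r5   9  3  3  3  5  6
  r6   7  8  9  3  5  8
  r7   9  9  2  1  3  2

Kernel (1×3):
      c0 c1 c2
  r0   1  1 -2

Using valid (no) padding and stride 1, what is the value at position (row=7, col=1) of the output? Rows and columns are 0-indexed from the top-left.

9

The receptive field on the input at this output position is [9 2 1]. Elementwise product with the kernel and sum: 9·1 + 2·1 + 1·-2.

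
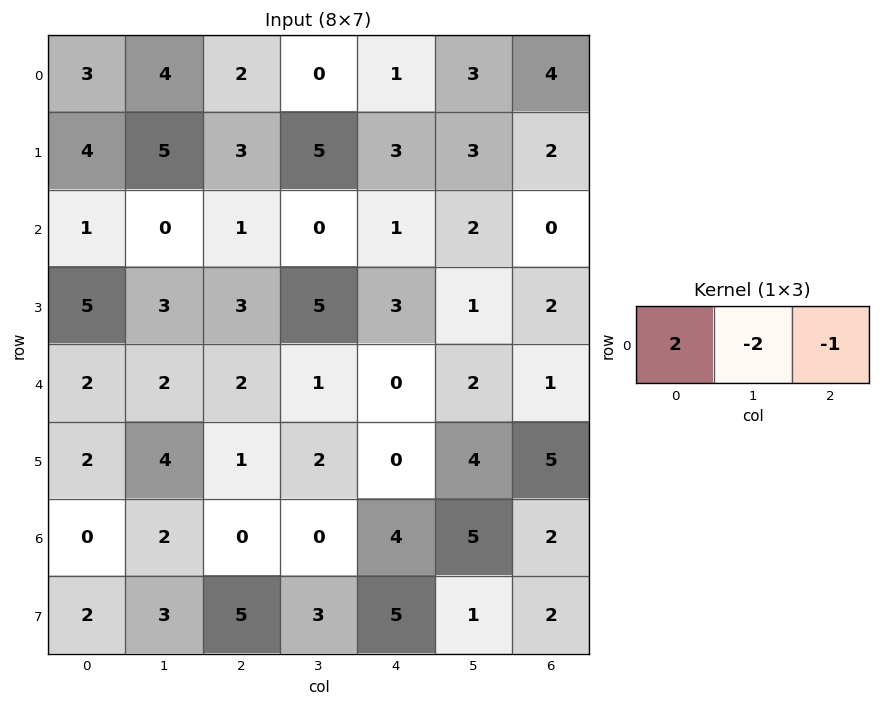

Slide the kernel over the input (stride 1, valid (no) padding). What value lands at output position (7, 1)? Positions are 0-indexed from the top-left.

The receptive field on the input at this output position is [3 5 3]. Elementwise product with the kernel and sum: 3·2 + 5·-2 + 3·-1.

-7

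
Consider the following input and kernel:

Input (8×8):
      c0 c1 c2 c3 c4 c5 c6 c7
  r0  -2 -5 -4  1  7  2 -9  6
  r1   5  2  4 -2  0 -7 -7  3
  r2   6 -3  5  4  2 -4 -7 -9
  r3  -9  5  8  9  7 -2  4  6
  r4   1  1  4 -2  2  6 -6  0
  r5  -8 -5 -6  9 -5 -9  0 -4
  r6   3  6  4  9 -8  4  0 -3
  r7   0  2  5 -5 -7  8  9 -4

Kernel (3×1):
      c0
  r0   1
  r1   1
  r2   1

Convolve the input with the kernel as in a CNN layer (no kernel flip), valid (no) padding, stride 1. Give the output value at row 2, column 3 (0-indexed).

11

The receptive field on the input at this output position is [4 / 9 / -2]. Elementwise product with the kernel and sum: 4·1 + 9·1 + -2·1.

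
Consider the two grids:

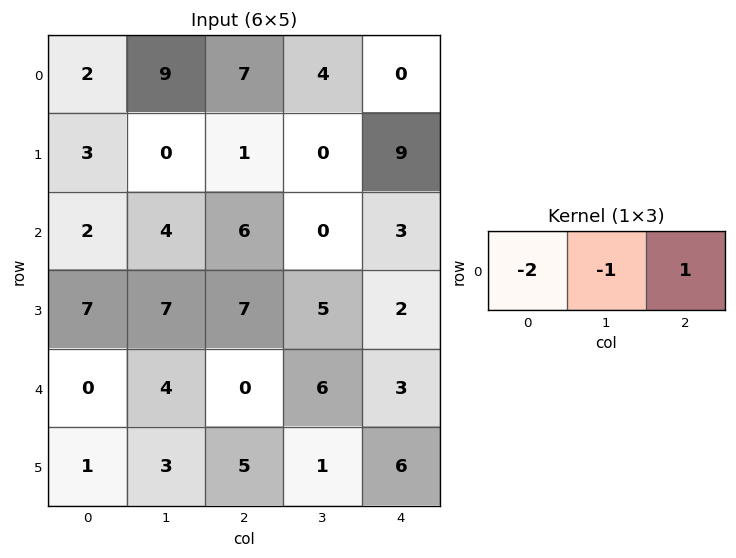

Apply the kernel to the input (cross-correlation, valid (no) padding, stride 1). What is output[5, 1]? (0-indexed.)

The receptive field on the input at this output position is [3 5 1]. Elementwise product with the kernel and sum: 3·-2 + 5·-1 + 1·1.

-10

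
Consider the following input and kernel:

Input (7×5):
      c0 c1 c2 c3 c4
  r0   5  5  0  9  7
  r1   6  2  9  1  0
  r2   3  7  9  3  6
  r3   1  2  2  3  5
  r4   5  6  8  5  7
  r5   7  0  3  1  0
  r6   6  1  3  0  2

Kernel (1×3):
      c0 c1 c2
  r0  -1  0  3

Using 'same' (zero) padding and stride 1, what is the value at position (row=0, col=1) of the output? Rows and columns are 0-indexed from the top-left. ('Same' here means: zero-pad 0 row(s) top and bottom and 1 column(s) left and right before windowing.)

-5

The receptive field on the zero-padded input at this output position is [5 5 0]. Elementwise product with the kernel and sum: 5·-1 + 0·3.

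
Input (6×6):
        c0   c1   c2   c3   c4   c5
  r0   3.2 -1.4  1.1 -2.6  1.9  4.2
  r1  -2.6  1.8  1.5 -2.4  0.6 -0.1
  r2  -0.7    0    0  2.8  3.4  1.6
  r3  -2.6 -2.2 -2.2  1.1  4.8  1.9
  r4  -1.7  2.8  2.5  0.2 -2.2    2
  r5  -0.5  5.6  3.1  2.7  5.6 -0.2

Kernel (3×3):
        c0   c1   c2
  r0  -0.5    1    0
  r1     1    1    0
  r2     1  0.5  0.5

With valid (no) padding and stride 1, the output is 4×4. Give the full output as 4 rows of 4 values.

-4.5 6.5 -0.95 6.7
-2.4 -2.15 0.4 12.45
-3.5 -0.25 3.2 8
4.05 12.7 12.15 7.65

Output[0,0]: The receptive field on the input at this output position is [3.2 -1.4 1.1 / -2.6 1.8 1.5 / -0.7 0 0]. Elementwise product with the kernel and sum: 3.2·-0.5 + -1.4·1 + -2.6·1 + 1.8·1 + -0.7·1 + 0·0.5 + 0·0.5.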